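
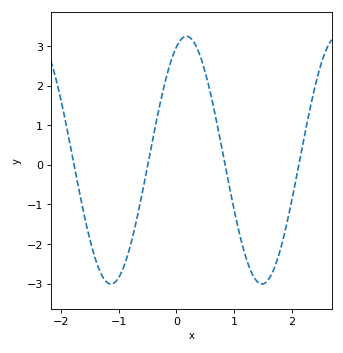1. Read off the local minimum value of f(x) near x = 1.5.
-3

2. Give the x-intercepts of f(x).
-1.8, -0.5, 0.8, 2.1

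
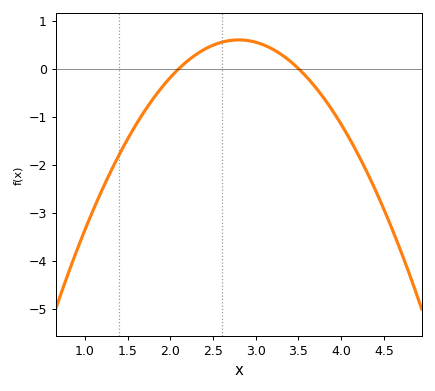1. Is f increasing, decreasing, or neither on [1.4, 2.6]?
increasing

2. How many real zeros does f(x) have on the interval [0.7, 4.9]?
2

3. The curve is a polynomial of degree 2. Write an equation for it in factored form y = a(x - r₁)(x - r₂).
y = -1.22(x - 2.1)(x - 3.5)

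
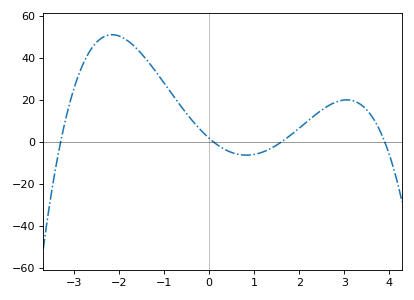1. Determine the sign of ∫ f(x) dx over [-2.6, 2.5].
positive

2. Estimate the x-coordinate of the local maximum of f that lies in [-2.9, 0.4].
-2.16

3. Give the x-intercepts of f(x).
-3.3, 0.1, 1.6, 3.9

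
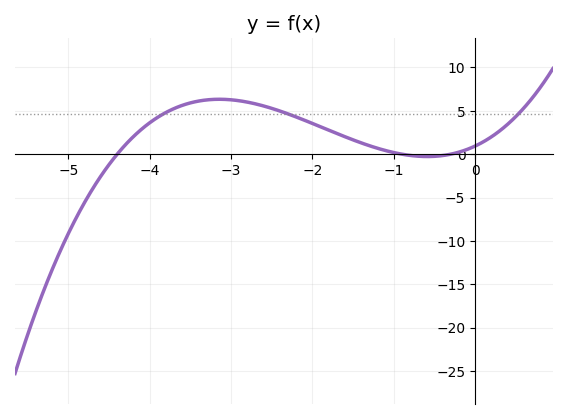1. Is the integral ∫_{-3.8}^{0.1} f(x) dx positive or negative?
positive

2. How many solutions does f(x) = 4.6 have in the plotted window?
3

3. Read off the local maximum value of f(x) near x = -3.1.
6.33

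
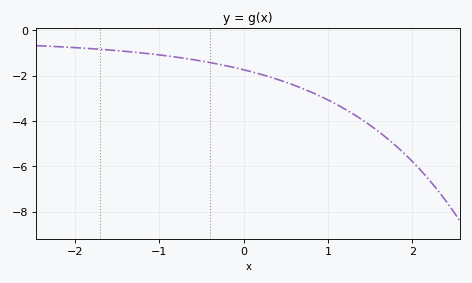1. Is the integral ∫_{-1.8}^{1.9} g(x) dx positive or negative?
negative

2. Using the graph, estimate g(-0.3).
-1.49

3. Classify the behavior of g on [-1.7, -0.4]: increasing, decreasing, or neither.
decreasing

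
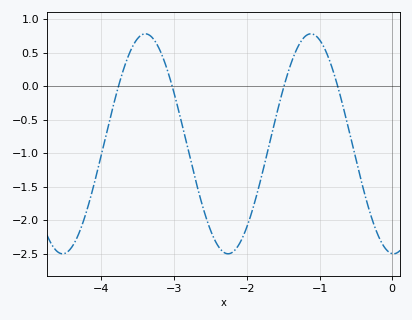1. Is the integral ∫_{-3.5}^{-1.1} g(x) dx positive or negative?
negative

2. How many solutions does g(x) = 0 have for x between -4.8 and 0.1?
4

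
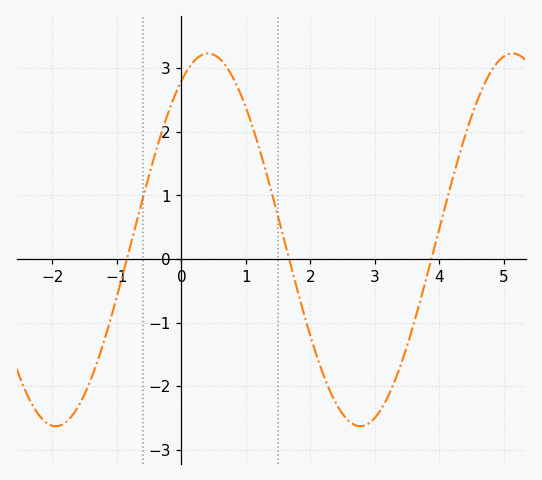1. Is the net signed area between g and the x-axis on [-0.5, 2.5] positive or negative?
positive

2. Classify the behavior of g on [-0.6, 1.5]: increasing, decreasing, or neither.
neither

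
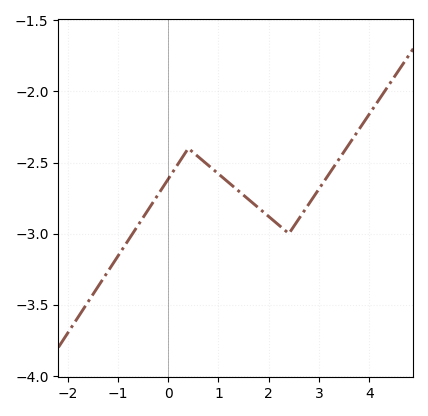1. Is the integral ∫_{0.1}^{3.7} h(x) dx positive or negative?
negative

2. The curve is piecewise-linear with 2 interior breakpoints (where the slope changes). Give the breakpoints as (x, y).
(0.4, -2.4); (2.4, -3)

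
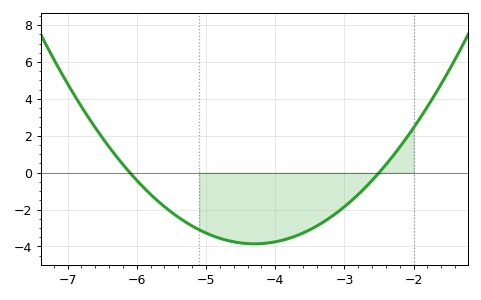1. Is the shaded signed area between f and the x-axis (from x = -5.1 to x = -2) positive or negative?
negative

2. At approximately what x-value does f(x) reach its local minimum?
-4.3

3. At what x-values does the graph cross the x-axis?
-6.1, -2.5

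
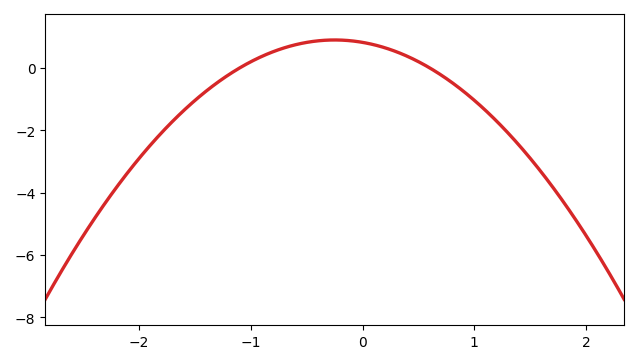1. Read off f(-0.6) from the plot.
0.8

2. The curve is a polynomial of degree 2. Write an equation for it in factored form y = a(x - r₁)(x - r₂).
y = -1.24(x + 1.1)(x - 0.6)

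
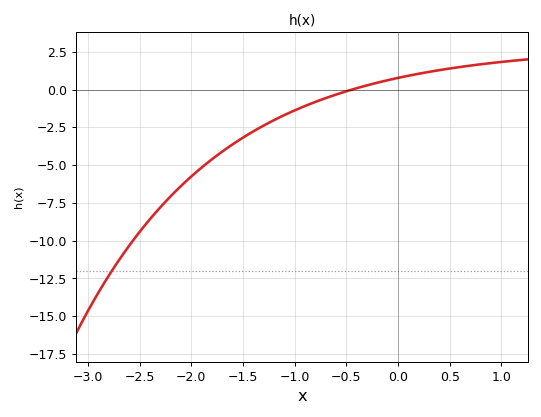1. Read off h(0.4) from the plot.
1.28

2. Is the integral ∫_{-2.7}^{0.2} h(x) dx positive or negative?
negative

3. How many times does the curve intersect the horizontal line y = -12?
1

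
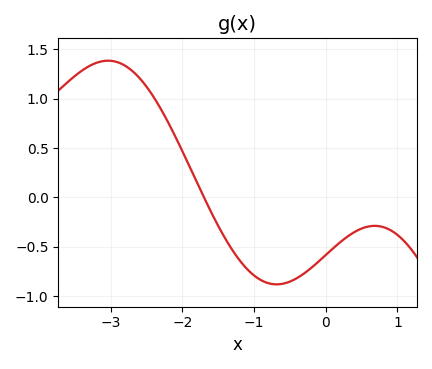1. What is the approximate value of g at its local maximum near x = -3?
1.4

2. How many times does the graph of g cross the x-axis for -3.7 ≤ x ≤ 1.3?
1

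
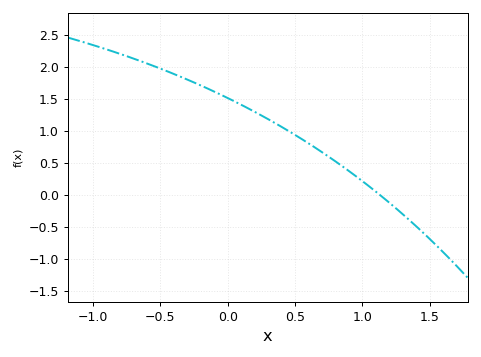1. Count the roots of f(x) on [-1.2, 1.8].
1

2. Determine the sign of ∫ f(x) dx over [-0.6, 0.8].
positive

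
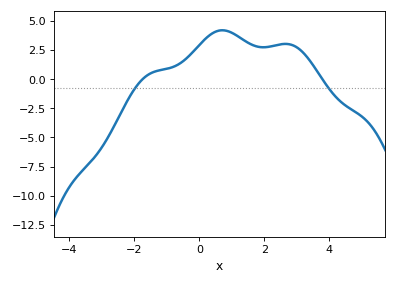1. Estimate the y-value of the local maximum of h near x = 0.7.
4.2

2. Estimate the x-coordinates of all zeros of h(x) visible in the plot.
-1.8, 3.8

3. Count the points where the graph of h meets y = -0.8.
2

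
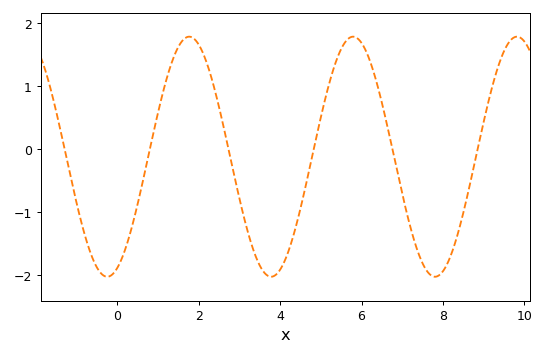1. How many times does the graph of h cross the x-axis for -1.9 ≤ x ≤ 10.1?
6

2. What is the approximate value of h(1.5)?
1.62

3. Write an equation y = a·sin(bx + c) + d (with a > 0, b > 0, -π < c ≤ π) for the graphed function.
y = 1.9sin(1.56x - 1.18) - 0.12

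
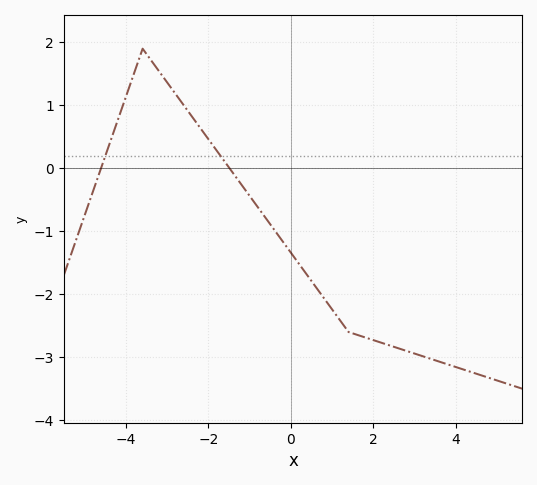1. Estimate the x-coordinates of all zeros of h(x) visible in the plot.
-4.61, -1.49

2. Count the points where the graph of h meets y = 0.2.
2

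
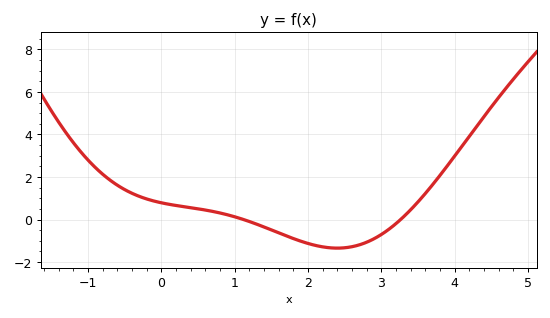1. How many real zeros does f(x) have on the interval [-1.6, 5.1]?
2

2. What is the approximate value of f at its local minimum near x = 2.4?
-1.4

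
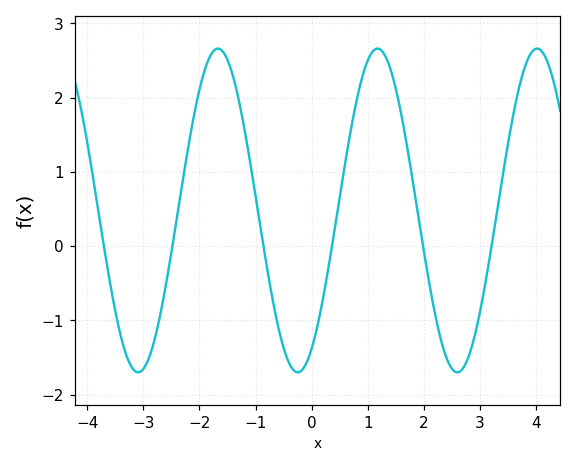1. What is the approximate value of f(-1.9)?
2.4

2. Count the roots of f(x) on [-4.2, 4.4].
6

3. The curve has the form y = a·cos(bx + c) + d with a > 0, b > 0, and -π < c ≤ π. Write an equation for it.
y = 2.18cos(2.2x - 2.6) + 0.48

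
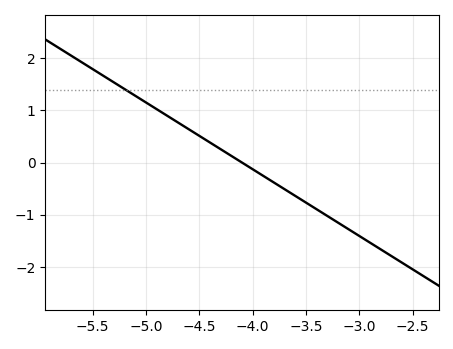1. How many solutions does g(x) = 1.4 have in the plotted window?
1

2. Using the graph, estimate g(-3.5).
-0.768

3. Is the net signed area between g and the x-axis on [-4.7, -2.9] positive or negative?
negative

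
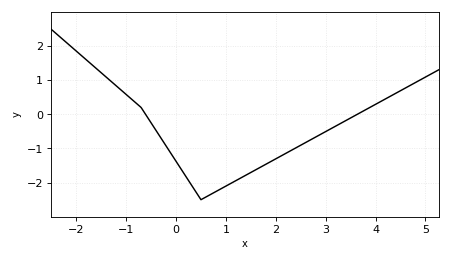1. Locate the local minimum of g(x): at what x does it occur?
0.6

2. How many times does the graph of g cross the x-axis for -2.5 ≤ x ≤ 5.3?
2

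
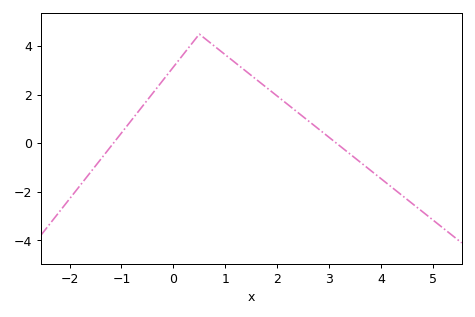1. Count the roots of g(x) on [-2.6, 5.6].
2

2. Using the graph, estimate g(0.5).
4.5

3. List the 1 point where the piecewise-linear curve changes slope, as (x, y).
(0.5, 4.5)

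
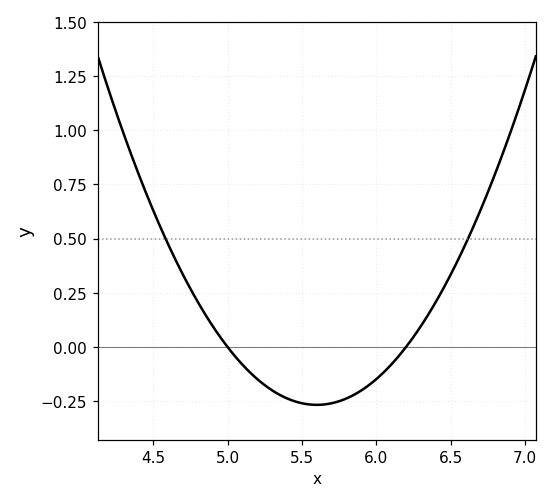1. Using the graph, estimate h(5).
0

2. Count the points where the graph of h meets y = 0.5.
2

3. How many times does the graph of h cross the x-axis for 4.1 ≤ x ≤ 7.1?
2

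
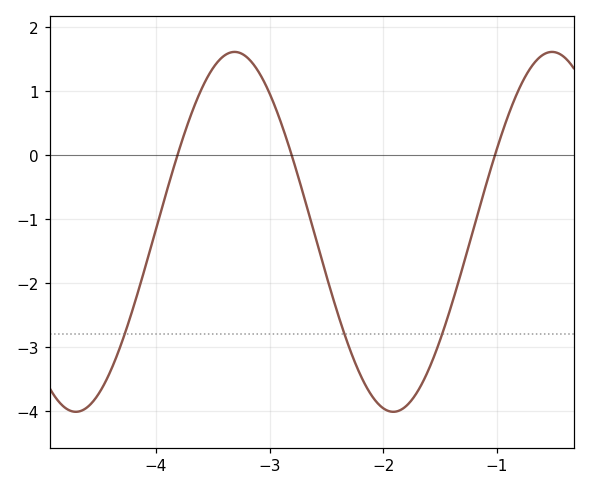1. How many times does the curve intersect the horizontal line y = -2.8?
3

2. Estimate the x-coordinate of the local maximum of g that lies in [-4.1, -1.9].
-3.3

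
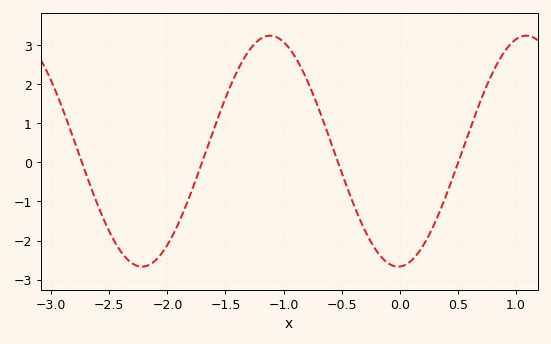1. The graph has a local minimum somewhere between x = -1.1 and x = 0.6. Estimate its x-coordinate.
0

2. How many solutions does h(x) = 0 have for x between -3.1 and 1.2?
4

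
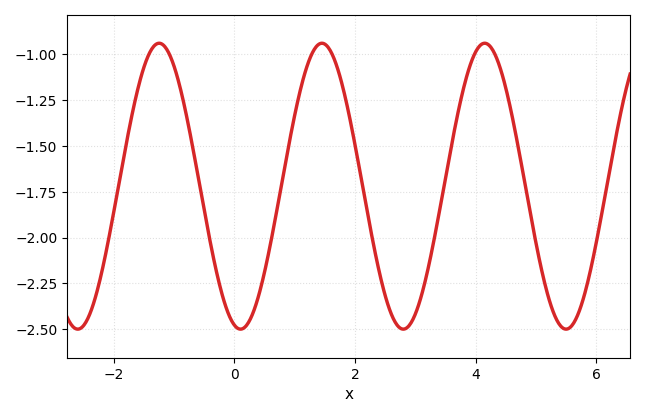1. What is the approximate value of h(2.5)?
-2.32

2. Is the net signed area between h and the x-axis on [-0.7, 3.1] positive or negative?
negative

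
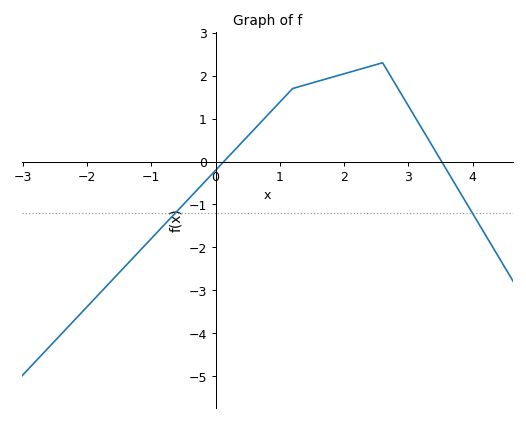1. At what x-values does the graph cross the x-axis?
0.2, 3.6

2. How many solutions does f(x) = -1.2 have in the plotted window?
2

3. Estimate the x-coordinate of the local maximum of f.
2.6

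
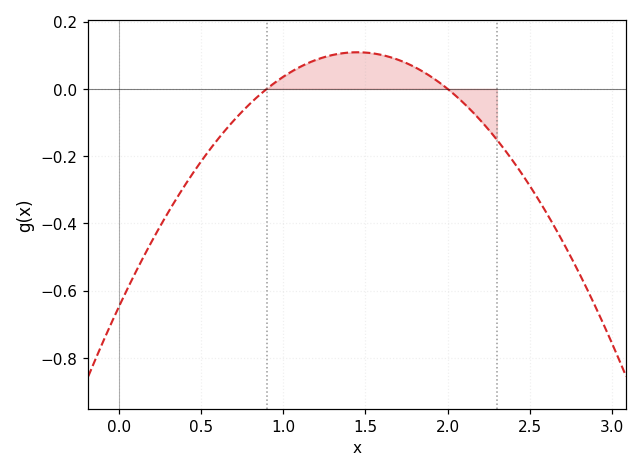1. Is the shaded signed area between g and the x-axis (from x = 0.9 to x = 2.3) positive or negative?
positive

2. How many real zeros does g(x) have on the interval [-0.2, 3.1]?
2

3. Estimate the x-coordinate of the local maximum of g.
1.45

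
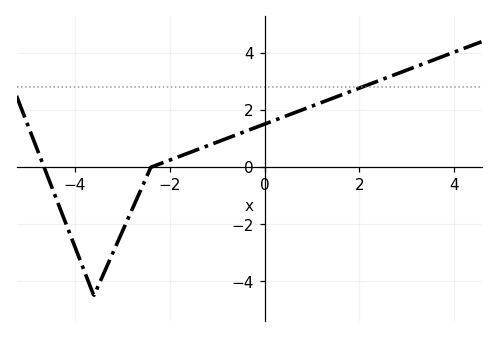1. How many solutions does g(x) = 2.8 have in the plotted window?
1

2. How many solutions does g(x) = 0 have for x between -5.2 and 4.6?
2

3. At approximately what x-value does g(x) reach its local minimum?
-3.6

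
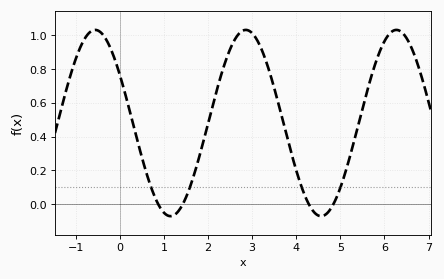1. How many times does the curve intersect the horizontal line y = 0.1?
4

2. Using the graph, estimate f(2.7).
1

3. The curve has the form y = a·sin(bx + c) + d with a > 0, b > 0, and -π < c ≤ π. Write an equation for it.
y = 0.55sin(1.8x + 2.6) + 0.48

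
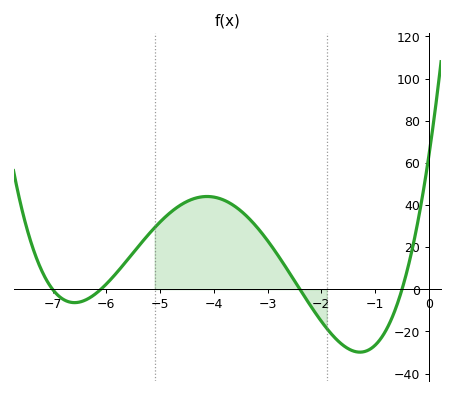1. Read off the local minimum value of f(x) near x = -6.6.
-6.36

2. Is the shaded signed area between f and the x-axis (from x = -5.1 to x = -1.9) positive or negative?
positive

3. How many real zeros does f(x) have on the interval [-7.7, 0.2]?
4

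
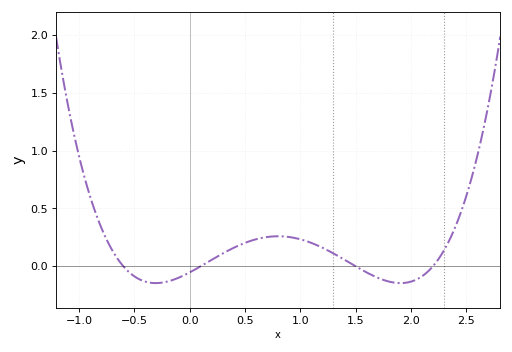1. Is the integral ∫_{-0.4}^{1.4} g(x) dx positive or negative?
positive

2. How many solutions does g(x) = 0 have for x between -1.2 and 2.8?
4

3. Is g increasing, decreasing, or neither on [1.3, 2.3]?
neither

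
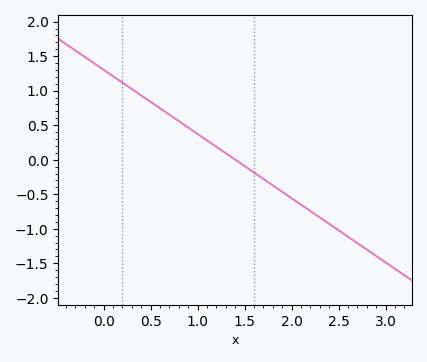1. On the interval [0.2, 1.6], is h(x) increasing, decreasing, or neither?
decreasing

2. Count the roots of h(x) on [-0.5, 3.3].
1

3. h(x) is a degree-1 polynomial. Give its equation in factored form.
y = -0.93(x - 1.4)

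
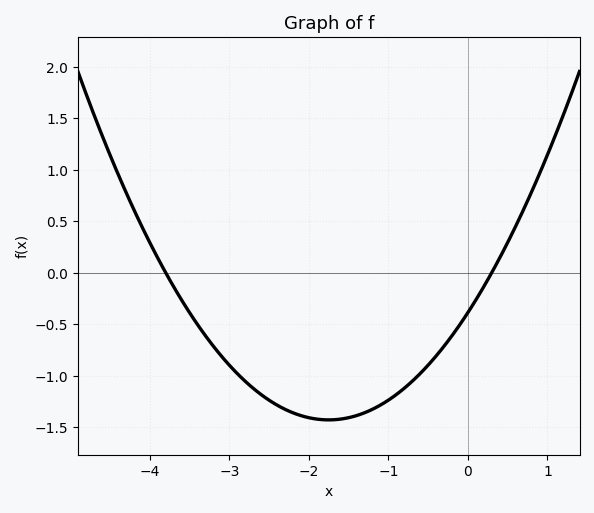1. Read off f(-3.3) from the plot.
-0.6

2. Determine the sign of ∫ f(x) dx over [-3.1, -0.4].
negative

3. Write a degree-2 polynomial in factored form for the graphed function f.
y = 0.34(x + 3.8)(x - 0.3)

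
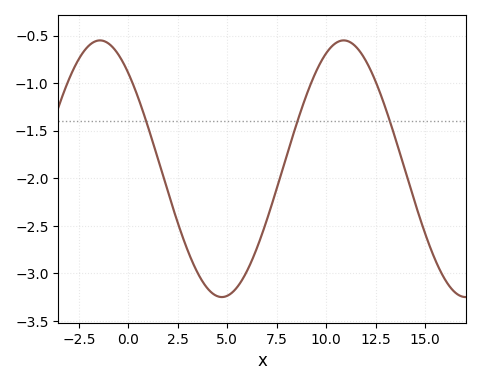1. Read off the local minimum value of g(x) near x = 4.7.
-3.25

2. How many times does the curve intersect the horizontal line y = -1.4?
3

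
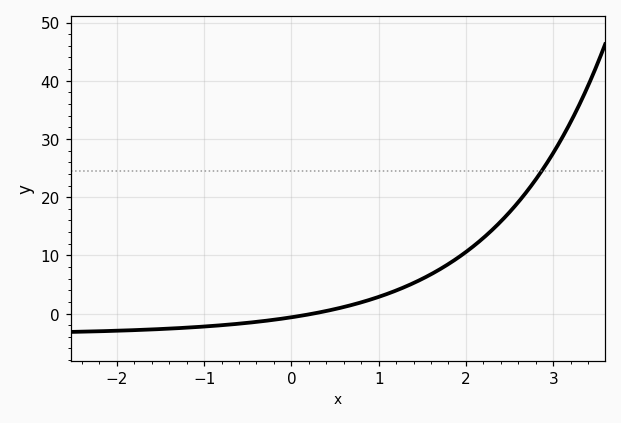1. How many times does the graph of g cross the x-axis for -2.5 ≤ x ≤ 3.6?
1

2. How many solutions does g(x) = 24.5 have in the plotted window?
1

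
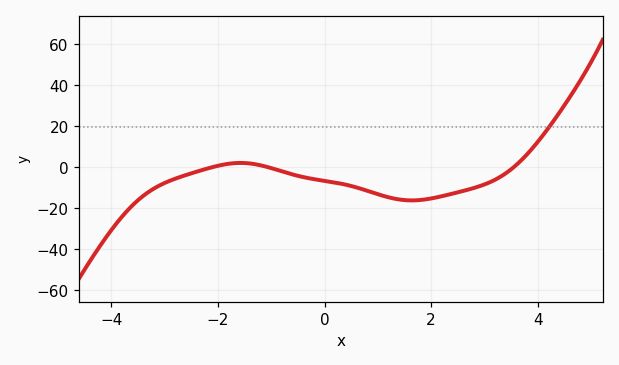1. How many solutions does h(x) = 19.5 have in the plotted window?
1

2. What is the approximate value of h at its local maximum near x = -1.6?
2.13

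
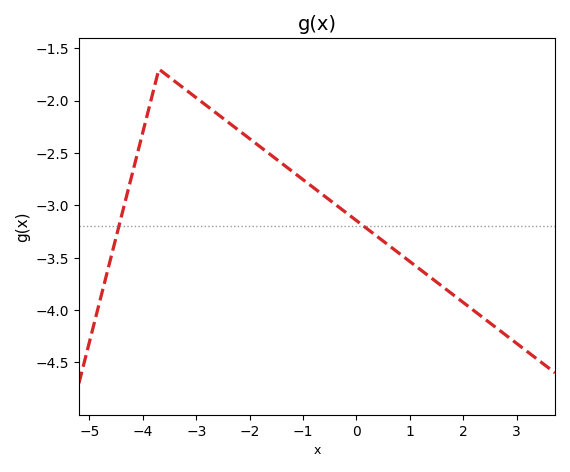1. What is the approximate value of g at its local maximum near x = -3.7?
-1.7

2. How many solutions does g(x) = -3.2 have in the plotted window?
2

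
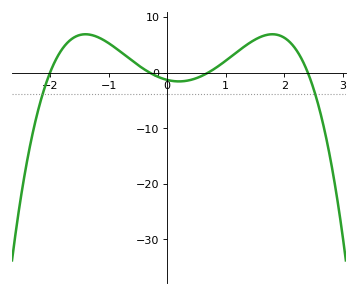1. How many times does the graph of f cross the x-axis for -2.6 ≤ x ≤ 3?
4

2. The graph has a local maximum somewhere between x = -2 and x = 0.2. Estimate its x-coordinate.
-1.4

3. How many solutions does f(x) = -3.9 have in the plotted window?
2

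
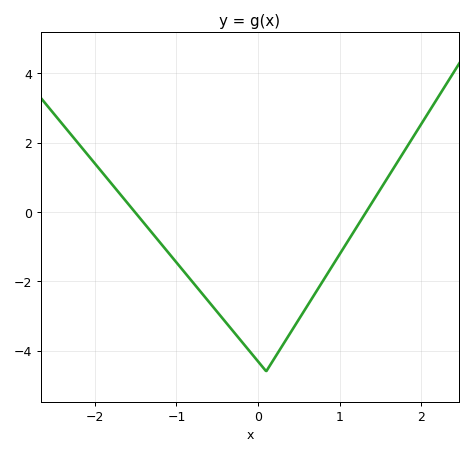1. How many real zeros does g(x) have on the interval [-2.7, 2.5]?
2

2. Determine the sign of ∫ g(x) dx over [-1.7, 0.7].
negative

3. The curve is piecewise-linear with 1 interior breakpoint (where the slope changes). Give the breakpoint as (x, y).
(0.1, -4.6)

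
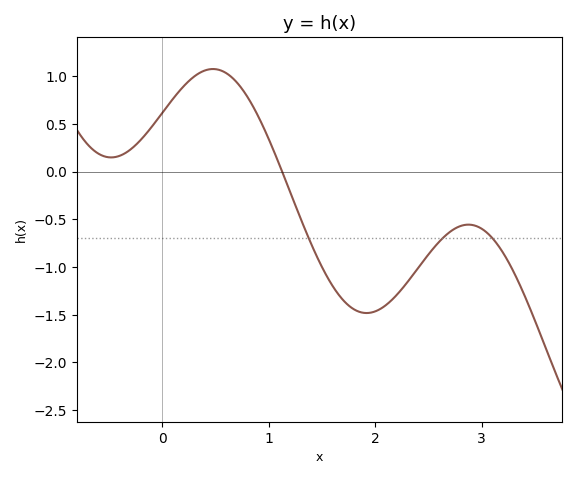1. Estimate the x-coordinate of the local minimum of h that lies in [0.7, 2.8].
1.92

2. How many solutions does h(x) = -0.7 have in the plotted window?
3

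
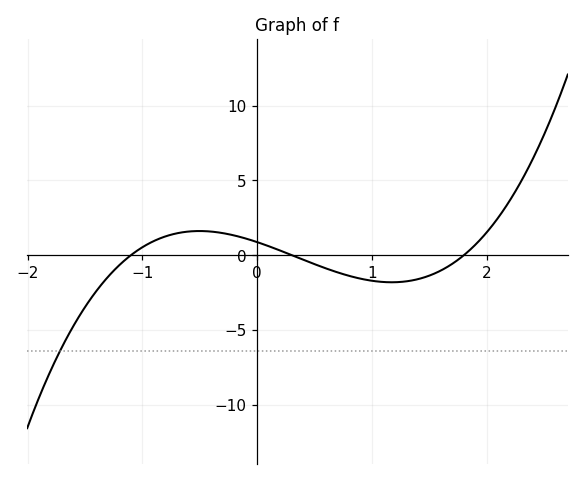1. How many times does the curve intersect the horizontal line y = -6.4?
1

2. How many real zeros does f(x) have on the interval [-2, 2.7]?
3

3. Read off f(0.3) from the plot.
0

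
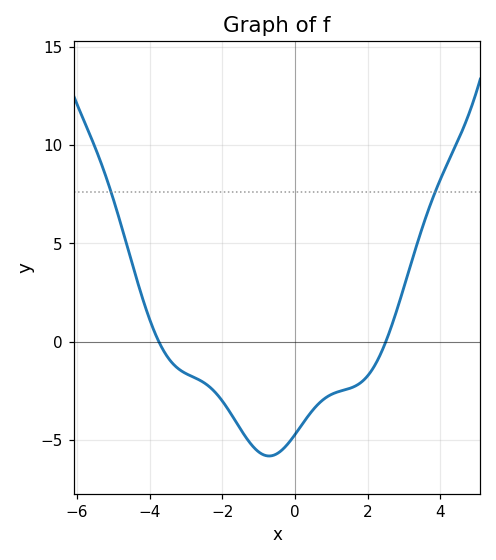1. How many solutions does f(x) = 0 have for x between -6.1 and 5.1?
2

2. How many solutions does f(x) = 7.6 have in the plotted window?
2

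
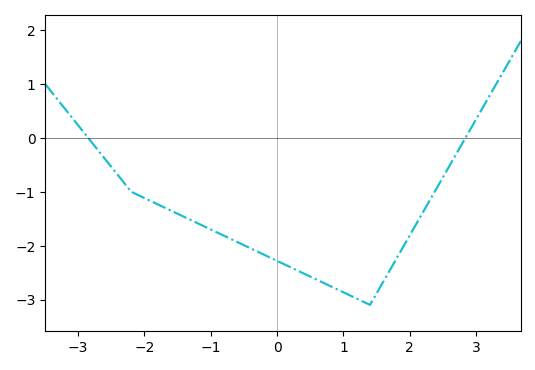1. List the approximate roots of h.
-2.85, 2.84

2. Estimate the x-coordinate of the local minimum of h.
1.4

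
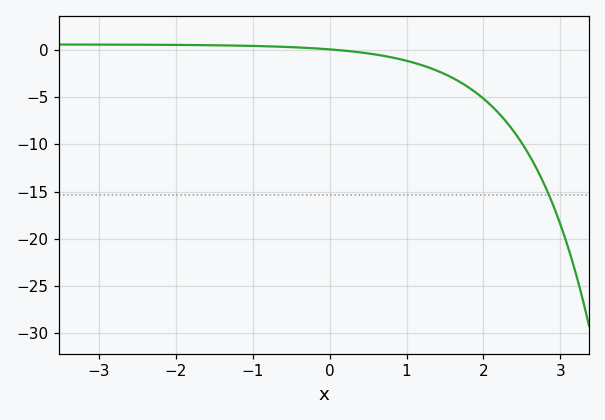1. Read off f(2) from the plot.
-5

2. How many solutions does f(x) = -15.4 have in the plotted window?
1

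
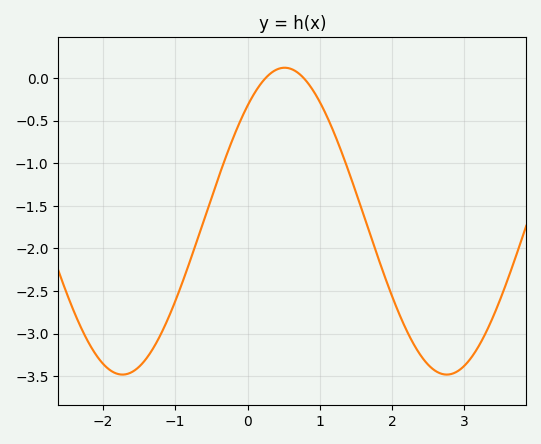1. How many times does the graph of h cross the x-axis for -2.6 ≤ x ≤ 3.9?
2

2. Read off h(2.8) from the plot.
-3.5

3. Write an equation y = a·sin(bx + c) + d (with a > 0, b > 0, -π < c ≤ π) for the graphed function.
y = 1.8sin(1.4x + 0.85) - 1.68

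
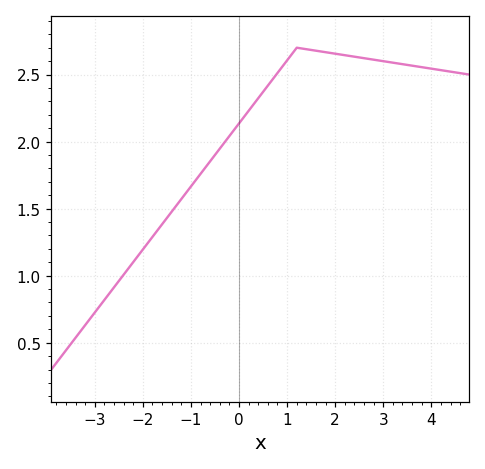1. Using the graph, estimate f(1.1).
2.65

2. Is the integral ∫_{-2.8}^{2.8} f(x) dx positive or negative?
positive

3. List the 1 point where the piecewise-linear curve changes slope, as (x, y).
(1.2, 2.7)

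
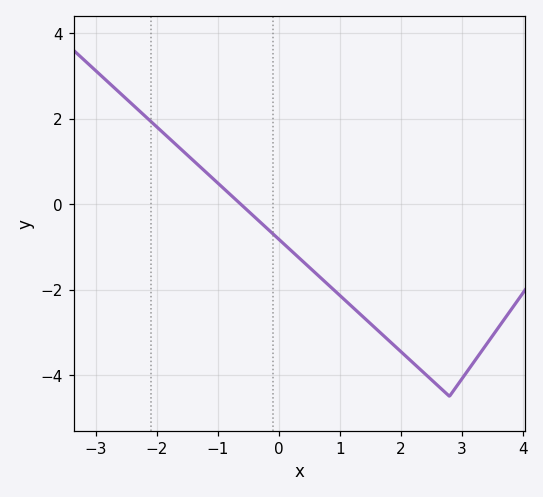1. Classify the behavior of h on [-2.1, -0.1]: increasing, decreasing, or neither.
decreasing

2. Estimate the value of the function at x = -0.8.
0.232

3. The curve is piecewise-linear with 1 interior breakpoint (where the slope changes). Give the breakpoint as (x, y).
(2.8, -4.5)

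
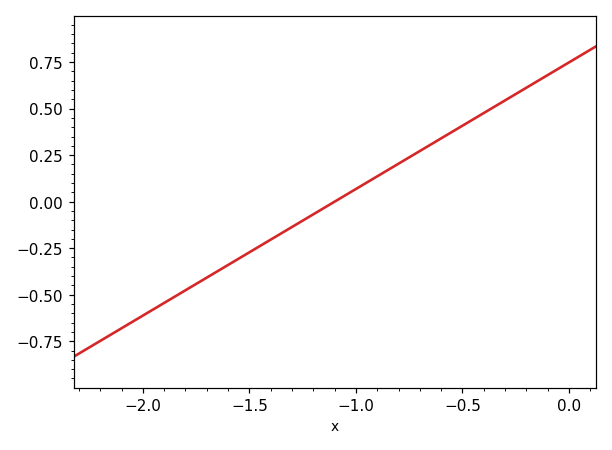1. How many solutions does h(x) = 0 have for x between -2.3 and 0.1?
1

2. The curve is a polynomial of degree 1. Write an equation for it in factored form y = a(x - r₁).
y = 0.68(x + 1.1)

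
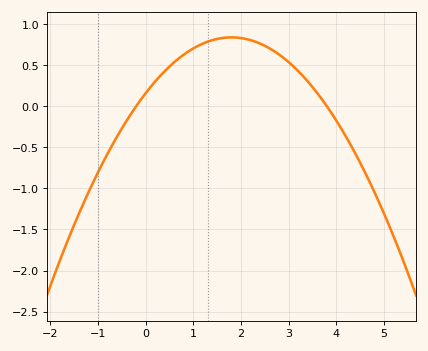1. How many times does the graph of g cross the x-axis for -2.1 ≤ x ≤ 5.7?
2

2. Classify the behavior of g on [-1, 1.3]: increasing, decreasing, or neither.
increasing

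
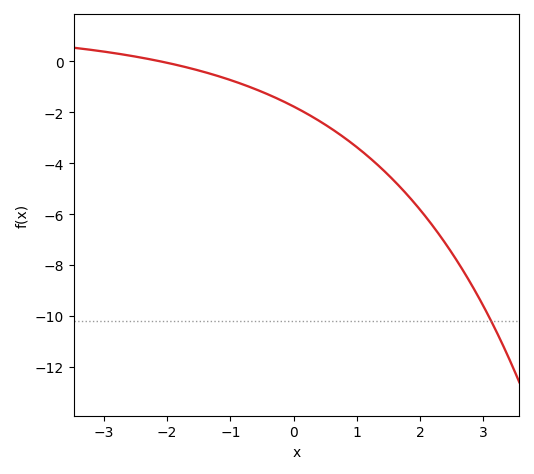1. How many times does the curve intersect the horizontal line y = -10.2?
1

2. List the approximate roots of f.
-2.11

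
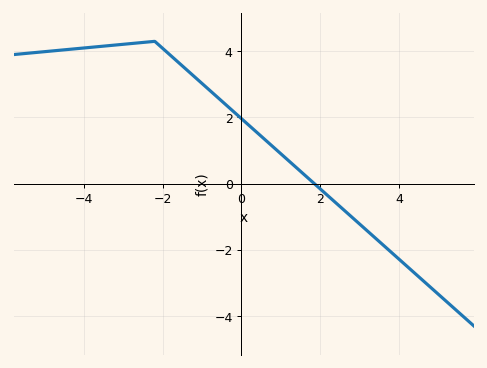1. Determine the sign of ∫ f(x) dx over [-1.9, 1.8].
positive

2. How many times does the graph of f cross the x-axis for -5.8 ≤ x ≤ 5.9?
1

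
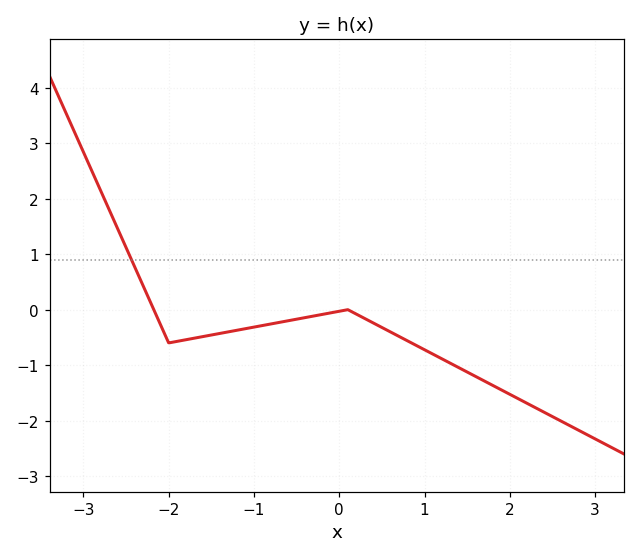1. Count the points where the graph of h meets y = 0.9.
1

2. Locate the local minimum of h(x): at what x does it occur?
-2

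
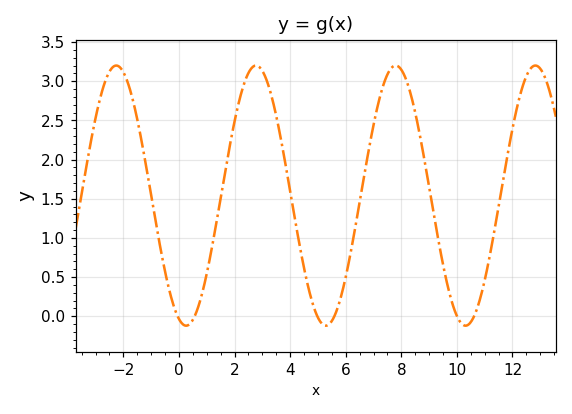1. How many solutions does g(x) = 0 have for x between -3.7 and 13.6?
6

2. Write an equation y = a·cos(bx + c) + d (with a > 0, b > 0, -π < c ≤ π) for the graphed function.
y = 1.66cos(1.2x + 2.8) + 1.54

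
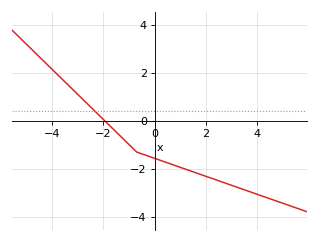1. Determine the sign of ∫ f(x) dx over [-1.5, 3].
negative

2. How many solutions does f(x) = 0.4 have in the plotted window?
1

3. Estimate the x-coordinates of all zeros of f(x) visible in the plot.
-2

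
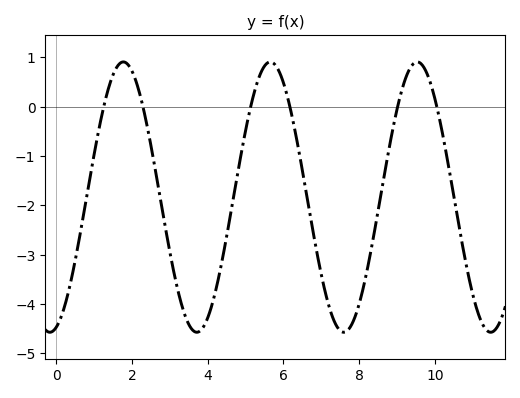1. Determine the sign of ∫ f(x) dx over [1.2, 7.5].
negative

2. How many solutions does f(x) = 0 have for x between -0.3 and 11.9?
6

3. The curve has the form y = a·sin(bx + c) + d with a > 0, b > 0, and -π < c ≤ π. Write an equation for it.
y = 2.74sin(1.6x - 1.3) - 1.83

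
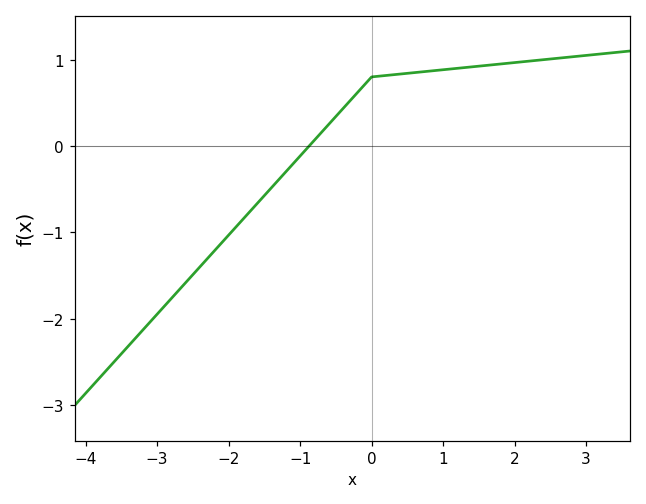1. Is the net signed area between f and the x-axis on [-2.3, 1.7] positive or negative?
positive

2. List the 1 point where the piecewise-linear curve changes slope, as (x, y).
(0, 0.8)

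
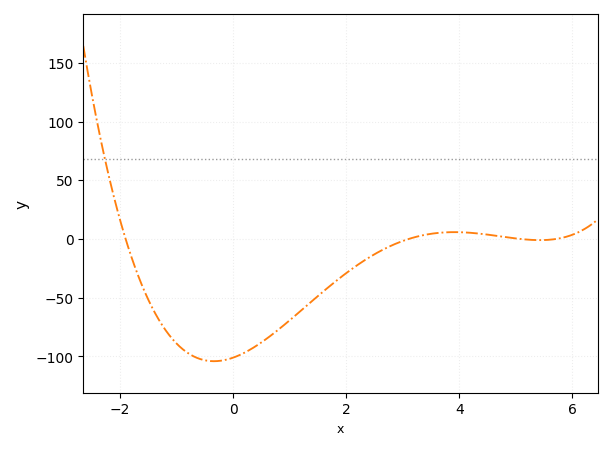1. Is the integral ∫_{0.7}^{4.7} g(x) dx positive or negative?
negative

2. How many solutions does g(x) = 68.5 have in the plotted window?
1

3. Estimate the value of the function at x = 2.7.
-10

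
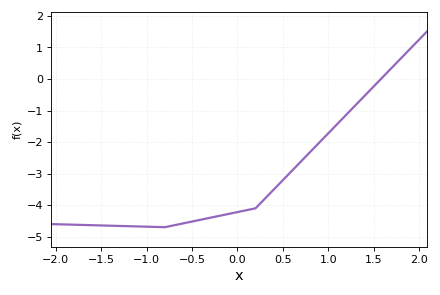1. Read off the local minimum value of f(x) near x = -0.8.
-4.7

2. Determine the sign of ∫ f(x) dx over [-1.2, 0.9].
negative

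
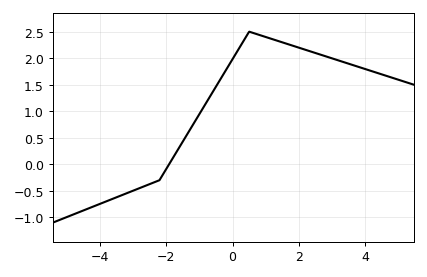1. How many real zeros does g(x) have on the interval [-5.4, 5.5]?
1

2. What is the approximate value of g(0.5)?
2.5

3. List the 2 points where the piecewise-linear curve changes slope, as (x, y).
(-2.2, -0.3); (0.5, 2.5)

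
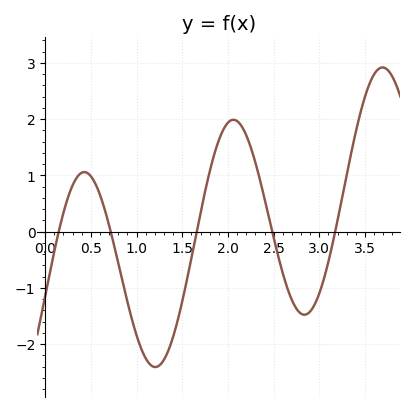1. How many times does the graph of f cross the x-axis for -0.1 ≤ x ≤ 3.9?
5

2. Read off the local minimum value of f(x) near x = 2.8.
-1.5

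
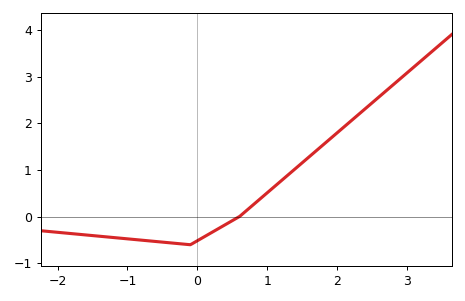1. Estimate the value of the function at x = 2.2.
2.05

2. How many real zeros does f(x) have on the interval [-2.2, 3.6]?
1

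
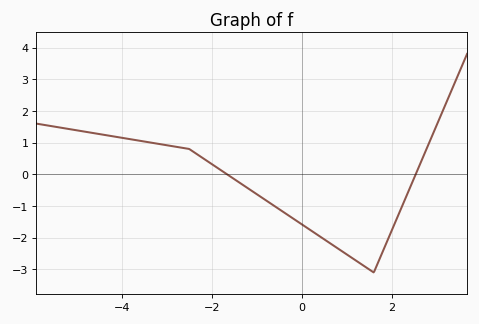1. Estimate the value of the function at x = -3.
0.918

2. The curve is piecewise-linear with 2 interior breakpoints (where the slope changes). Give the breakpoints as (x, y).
(-2.5, 0.8); (1.6, -3.1)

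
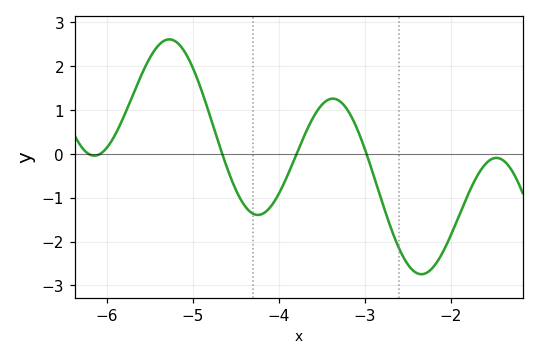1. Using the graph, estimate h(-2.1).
-2.3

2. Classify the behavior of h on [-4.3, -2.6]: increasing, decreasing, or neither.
neither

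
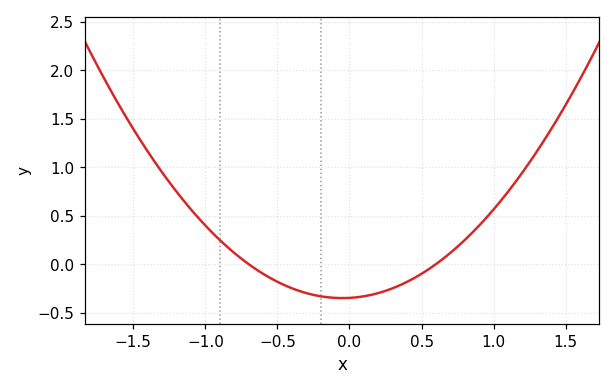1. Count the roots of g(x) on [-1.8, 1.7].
2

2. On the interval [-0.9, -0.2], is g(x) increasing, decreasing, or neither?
decreasing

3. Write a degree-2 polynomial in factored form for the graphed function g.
y = 0.83(x + 0.7)(x - 0.6)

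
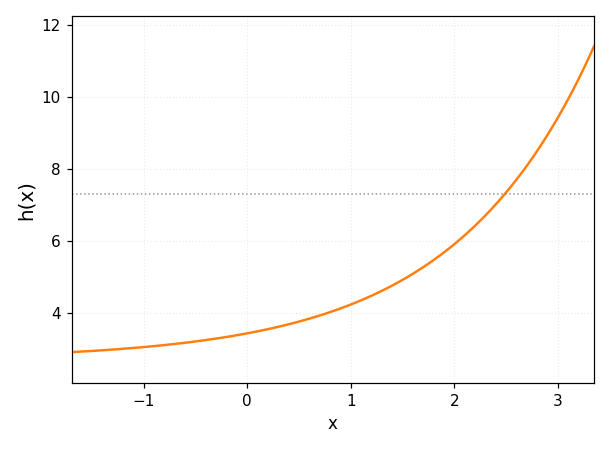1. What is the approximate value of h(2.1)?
6.14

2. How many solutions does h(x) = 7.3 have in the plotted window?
1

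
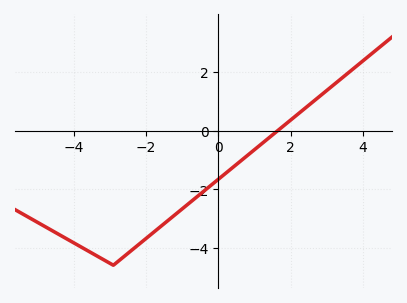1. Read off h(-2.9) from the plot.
-4.6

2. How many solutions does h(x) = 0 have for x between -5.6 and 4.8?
1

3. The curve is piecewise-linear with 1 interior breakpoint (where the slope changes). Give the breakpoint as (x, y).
(-2.9, -4.6)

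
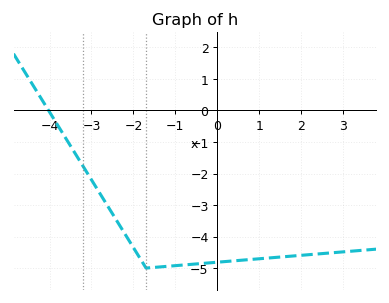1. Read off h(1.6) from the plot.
-4.64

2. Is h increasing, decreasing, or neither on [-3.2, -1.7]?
decreasing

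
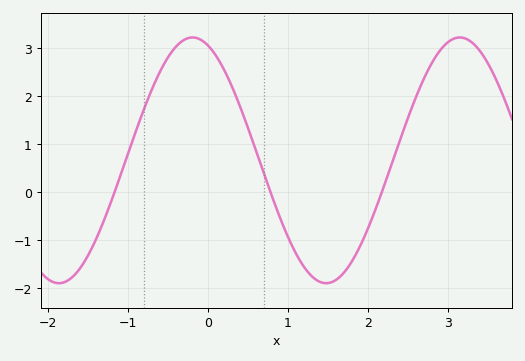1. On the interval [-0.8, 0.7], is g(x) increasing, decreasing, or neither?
neither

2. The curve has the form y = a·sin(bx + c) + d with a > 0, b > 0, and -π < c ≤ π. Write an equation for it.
y = 2.56sin(1.9x + 1.9) + 0.66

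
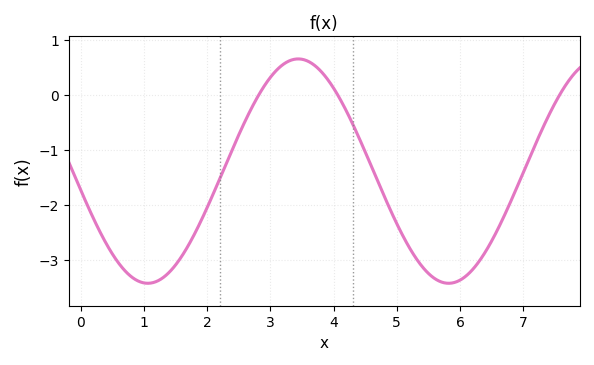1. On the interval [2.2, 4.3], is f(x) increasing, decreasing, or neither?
neither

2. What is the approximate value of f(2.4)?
-0.992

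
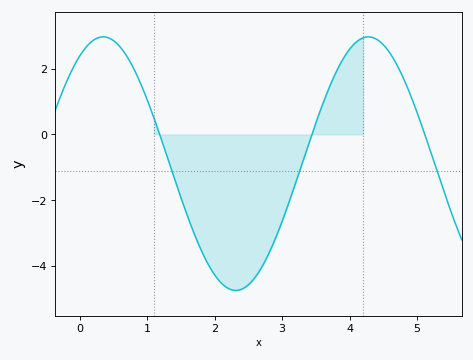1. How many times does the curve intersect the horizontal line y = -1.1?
3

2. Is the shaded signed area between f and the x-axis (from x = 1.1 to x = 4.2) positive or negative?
negative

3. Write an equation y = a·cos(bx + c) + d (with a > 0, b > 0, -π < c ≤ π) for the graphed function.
y = 3.86cos(1.6x - 0.56) - 0.89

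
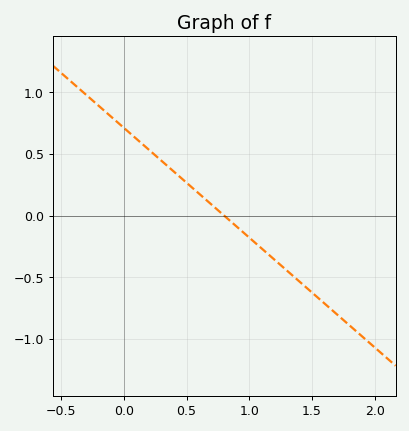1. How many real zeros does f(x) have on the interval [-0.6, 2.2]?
1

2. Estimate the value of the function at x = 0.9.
-0.1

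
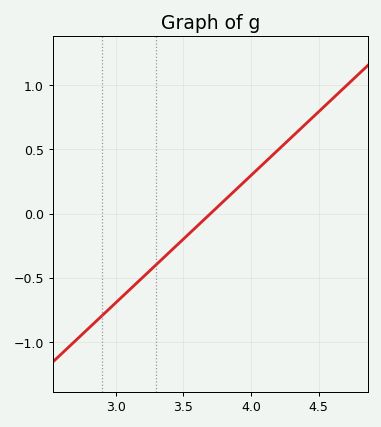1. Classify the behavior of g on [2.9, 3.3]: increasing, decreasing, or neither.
increasing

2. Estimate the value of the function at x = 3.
-0.7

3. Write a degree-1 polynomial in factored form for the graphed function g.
y = 0.99(x - 3.7)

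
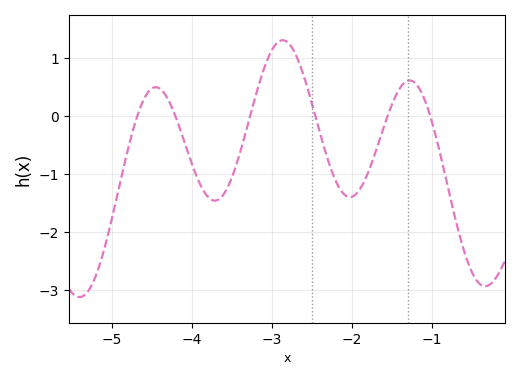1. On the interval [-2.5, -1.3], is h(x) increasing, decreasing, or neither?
neither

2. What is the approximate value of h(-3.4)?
-0.655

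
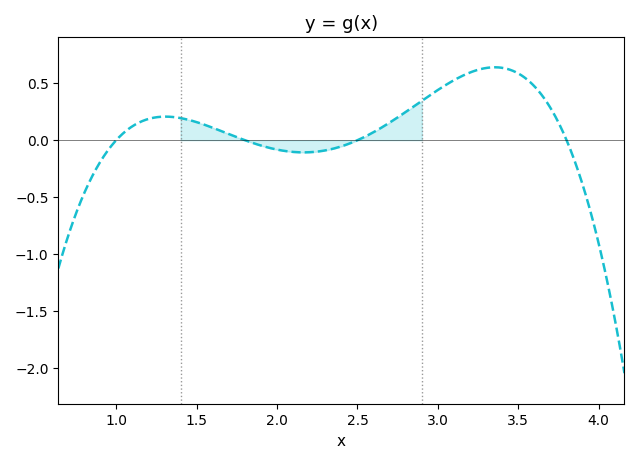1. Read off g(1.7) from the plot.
0.054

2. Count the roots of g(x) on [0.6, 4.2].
4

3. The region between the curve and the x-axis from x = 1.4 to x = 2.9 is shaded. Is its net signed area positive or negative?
positive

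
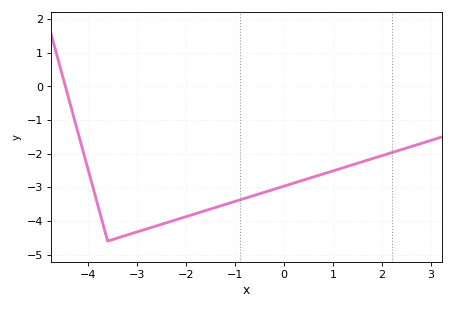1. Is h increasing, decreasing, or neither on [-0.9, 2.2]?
increasing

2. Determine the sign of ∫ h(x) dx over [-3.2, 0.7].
negative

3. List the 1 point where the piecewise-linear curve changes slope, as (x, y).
(-3.6, -4.6)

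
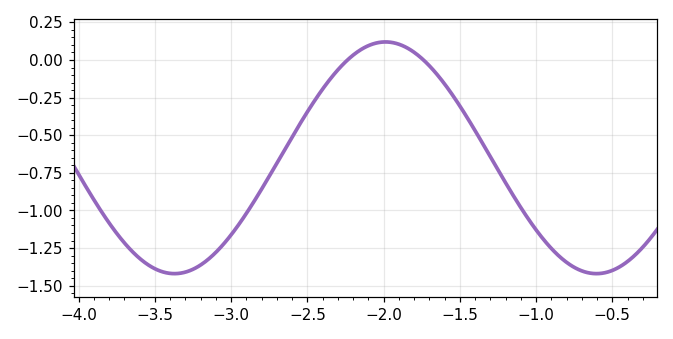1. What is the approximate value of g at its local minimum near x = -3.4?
-1.42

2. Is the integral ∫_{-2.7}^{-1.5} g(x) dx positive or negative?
negative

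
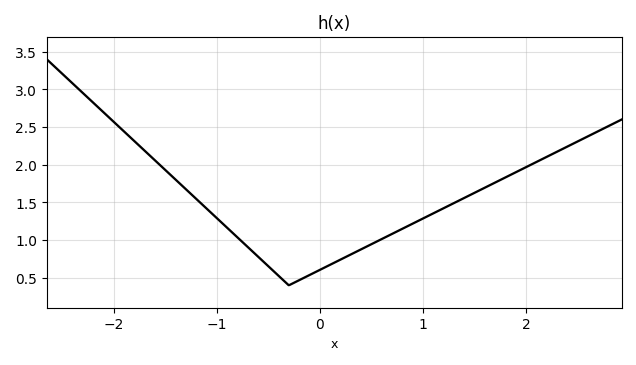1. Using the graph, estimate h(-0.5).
0.656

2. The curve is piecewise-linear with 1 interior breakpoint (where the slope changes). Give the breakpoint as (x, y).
(-0.3, 0.4)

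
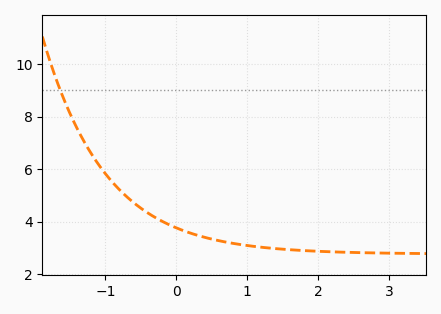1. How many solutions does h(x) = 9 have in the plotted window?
1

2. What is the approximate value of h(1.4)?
3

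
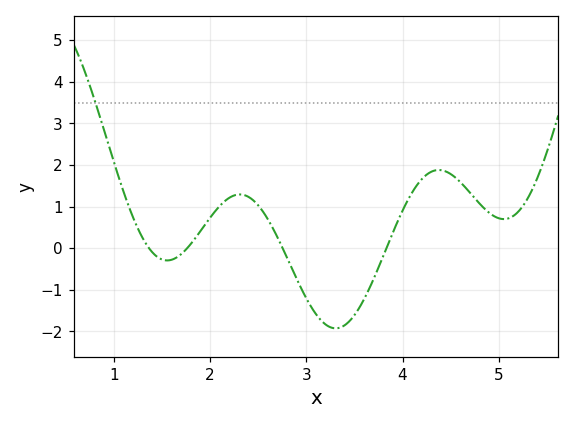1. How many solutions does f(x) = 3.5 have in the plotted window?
1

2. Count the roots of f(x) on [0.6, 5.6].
4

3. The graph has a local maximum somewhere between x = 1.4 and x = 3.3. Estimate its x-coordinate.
2.31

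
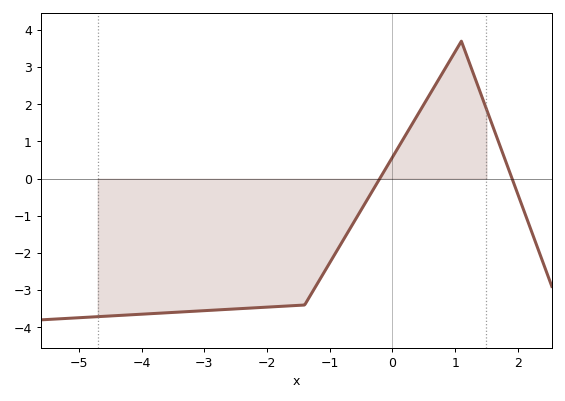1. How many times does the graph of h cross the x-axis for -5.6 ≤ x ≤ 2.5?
2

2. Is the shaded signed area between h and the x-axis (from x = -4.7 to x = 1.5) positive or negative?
negative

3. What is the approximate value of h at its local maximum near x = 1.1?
3.7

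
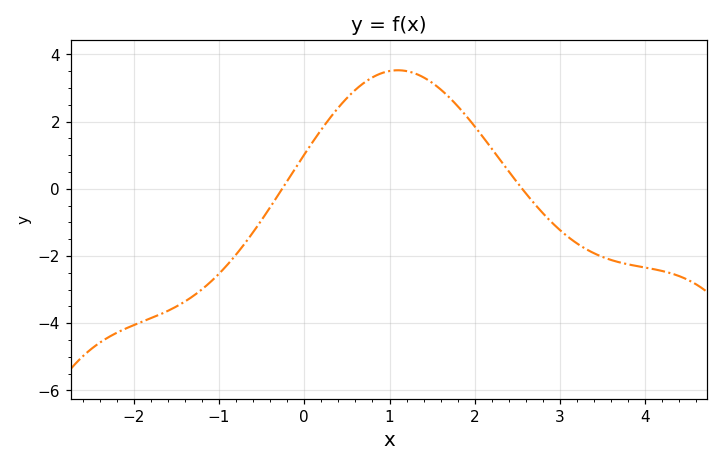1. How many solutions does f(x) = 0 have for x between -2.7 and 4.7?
2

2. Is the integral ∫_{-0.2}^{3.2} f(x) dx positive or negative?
positive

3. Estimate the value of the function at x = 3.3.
-1.79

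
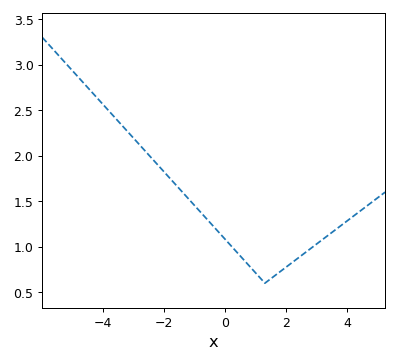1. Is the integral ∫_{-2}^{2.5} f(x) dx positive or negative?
positive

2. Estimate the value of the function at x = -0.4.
1.25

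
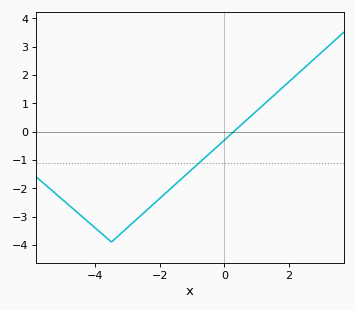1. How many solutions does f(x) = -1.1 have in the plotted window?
1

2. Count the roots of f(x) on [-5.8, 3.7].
1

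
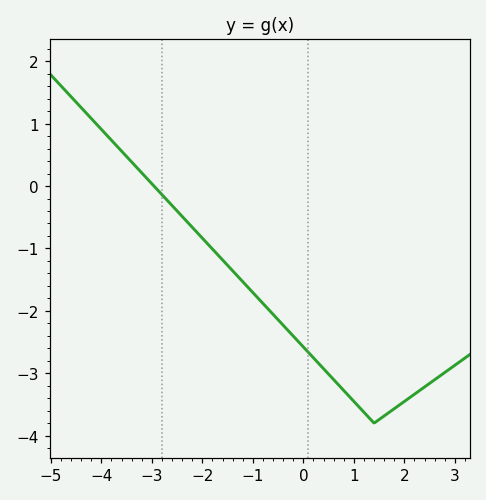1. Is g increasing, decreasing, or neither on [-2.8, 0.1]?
decreasing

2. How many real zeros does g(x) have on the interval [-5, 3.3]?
1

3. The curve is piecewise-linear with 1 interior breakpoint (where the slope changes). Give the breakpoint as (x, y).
(1.4, -3.8)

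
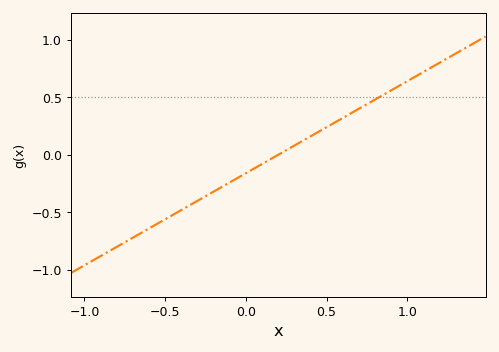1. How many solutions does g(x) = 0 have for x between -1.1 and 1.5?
1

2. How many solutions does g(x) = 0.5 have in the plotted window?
1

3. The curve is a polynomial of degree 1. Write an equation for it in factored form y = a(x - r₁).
y = 0.8(x - 0.2)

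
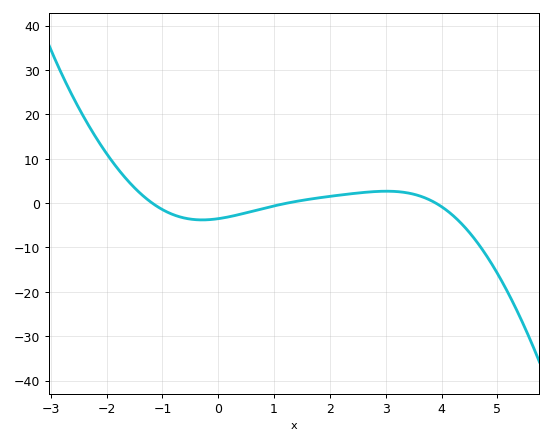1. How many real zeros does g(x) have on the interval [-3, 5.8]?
3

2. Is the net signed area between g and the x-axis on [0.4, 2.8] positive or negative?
positive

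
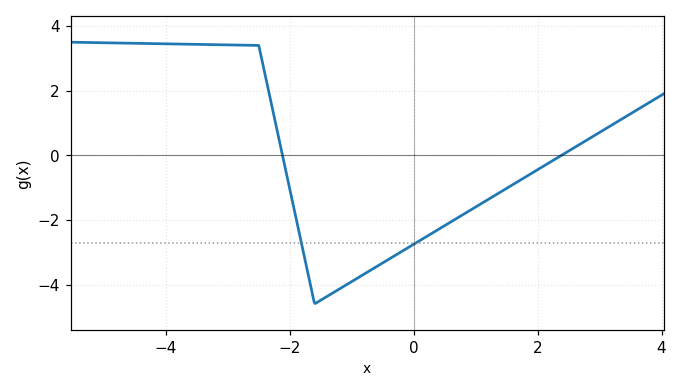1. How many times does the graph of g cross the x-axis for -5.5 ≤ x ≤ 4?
2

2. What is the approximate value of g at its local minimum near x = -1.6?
-4.6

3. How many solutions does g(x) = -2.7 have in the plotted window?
2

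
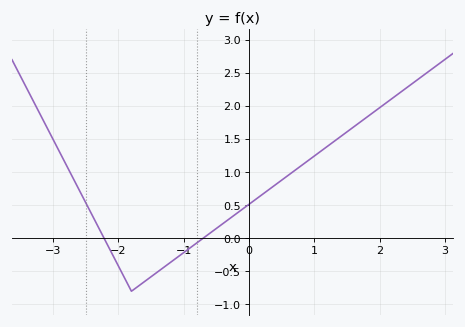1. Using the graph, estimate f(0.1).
0.587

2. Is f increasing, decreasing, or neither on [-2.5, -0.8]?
neither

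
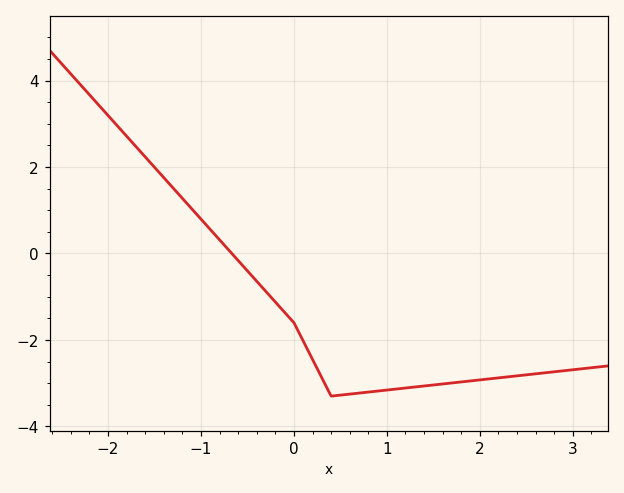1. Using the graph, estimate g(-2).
3.19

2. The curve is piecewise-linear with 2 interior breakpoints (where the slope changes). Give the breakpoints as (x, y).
(0, -1.6); (0.4, -3.3)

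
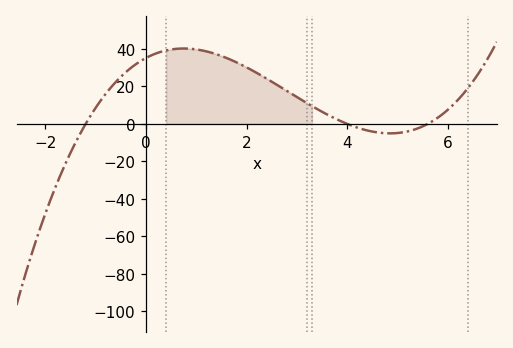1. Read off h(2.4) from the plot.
24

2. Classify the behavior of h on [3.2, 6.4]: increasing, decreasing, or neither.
neither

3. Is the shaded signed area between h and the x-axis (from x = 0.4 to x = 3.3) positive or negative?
positive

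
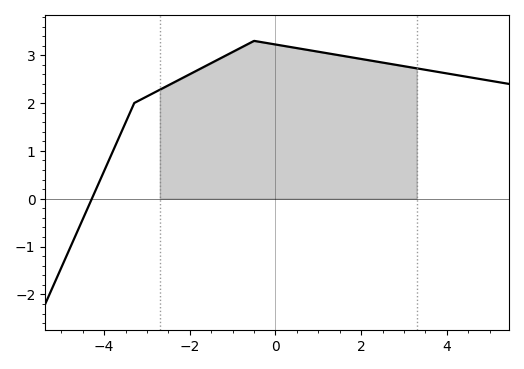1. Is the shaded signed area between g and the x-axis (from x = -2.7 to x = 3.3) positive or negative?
positive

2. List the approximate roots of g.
-4.29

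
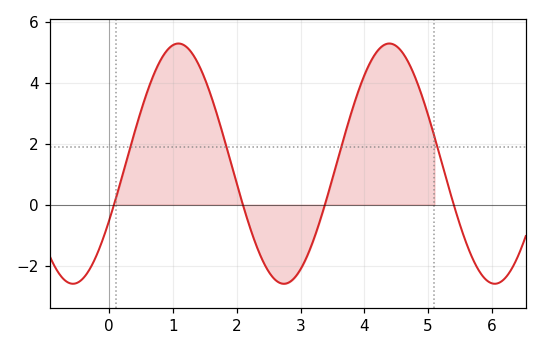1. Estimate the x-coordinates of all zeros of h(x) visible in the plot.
0.1, 2.1, 3.4, 5.4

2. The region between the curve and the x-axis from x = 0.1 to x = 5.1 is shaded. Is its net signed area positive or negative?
positive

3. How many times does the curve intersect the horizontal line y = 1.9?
4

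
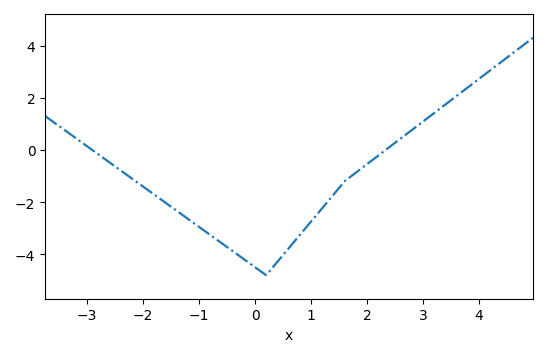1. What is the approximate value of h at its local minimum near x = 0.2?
-4.8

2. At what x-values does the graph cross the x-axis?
-2.91, 2.34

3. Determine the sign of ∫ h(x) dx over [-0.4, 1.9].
negative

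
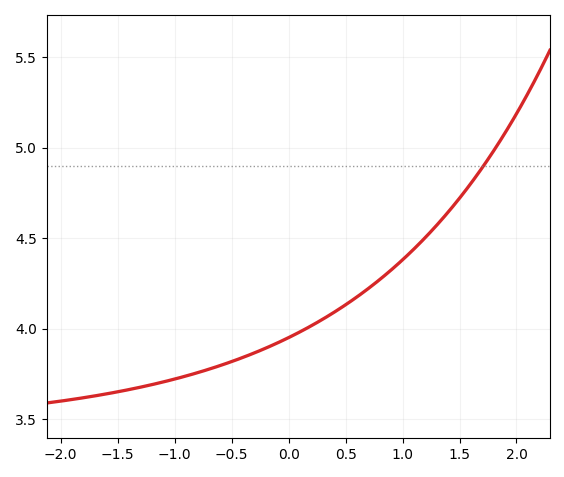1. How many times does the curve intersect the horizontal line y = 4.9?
1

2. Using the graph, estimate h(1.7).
4.9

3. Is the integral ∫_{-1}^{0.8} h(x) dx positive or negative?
positive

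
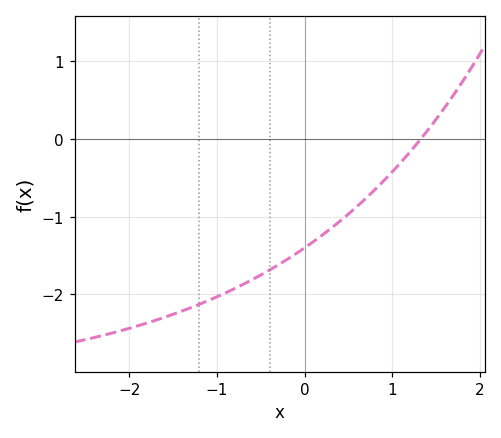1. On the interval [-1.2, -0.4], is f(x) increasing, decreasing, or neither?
increasing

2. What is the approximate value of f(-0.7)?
-1.87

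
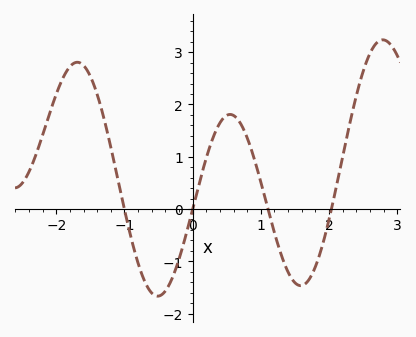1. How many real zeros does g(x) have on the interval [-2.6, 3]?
4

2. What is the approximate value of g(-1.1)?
0.6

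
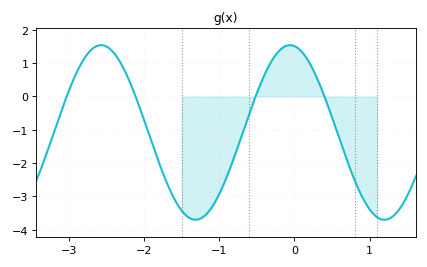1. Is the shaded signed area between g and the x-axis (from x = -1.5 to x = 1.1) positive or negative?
negative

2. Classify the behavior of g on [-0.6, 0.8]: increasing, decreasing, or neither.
neither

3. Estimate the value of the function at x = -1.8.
-2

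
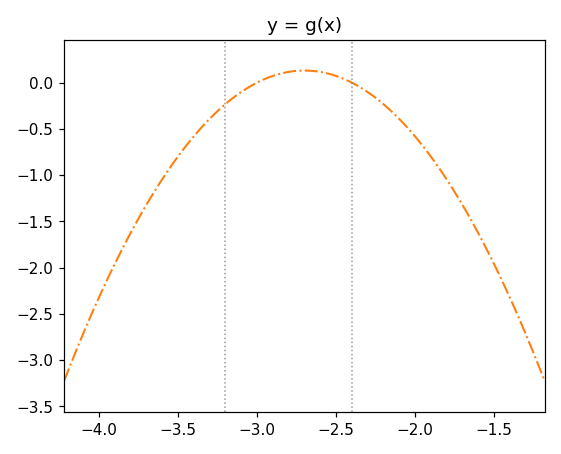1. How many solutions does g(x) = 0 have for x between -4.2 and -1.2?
2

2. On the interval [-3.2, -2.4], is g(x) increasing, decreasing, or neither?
neither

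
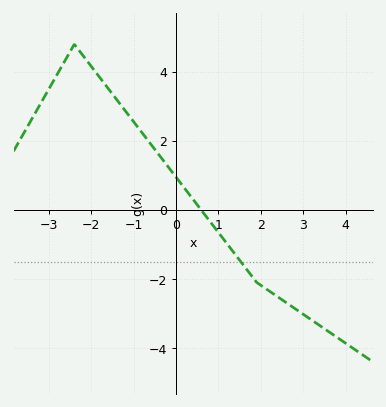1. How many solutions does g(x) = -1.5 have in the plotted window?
1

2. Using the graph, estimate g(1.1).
-0.8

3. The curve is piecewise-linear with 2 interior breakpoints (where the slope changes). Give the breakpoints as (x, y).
(-2.4, 4.8); (1.9, -2.1)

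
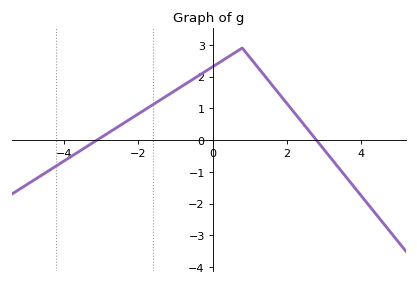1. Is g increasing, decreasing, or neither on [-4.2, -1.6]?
increasing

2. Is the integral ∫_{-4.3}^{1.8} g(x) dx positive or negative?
positive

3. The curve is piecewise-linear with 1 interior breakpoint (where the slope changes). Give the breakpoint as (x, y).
(0.8, 2.9)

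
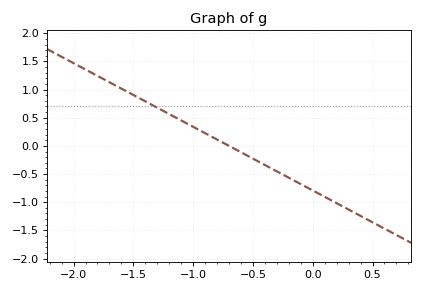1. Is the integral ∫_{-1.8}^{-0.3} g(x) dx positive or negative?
positive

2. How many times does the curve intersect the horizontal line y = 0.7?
1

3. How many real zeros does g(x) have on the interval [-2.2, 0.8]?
1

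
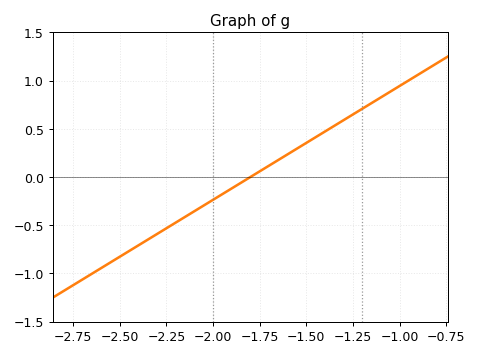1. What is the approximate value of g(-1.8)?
0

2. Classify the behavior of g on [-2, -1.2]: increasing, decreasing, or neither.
increasing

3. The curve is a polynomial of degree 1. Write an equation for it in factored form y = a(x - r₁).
y = 1.18(x + 1.8)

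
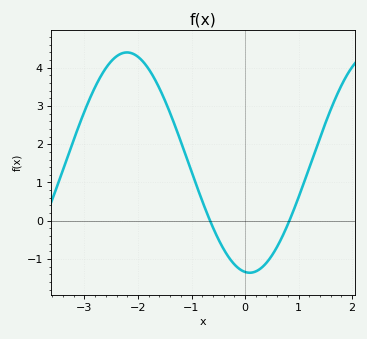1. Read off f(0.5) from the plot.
-0.911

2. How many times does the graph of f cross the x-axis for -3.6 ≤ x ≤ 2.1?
2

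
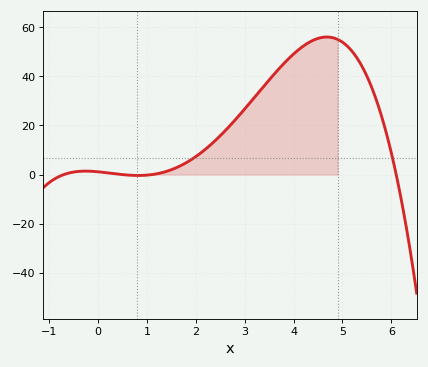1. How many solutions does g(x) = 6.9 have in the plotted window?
2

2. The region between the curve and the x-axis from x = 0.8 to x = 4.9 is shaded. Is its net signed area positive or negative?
positive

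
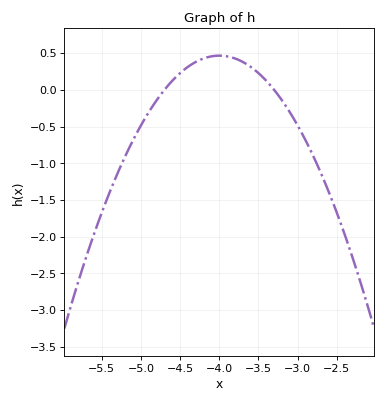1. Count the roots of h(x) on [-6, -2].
2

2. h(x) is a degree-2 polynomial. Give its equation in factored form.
y = -0.95(x + 4.7)(x + 3.3)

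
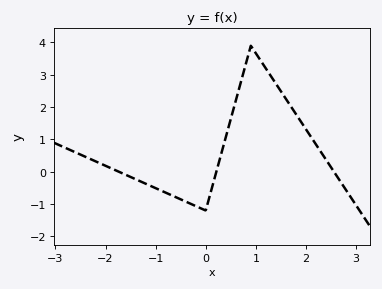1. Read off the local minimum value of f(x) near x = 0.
-1.2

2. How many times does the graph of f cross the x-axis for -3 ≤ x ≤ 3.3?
3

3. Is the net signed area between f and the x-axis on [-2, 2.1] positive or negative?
positive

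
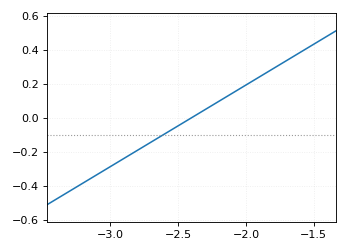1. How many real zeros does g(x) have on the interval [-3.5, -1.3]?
1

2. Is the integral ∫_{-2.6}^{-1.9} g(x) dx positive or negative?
positive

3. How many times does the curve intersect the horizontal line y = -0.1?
1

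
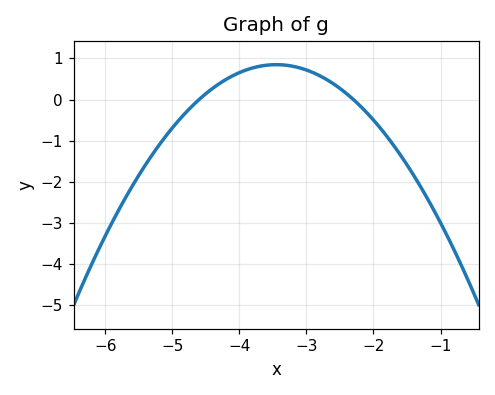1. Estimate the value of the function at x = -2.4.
0.141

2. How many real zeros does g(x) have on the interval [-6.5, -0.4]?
2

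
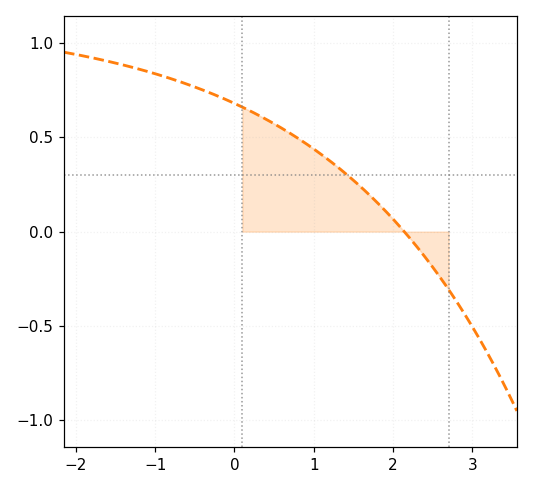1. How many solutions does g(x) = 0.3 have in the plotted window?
1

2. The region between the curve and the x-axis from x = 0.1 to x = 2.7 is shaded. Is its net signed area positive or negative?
positive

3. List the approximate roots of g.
2.14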